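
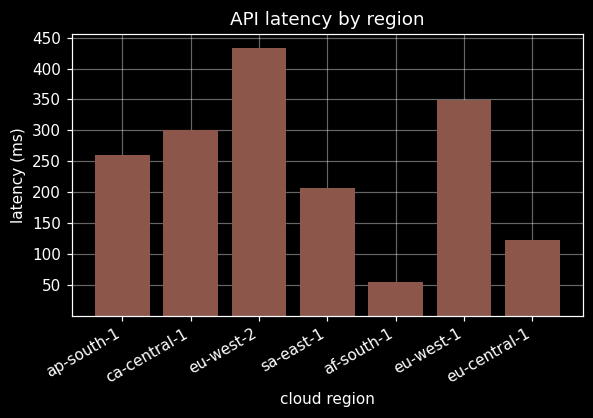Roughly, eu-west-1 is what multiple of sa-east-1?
eu-west-1 ≈ 350, sa-east-1 ≈ 200; 350/200 ≈ 1.75.

≈ 1.75×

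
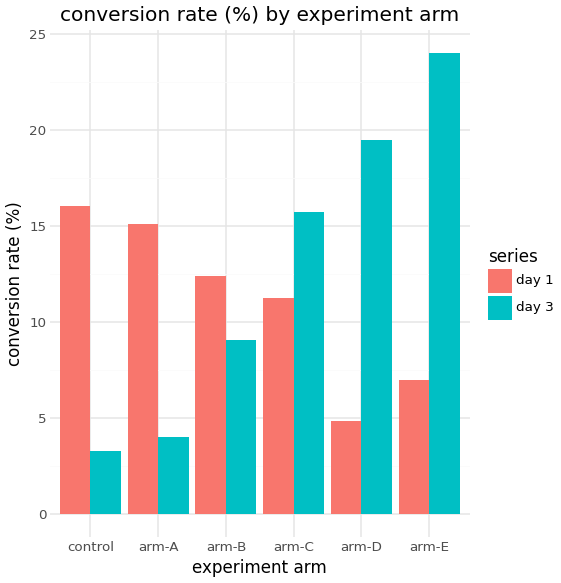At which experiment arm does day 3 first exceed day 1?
arm-B: day 3 ≈ 10 vs day 1 ≈ 12 (not yet); arm-C: day 3 ≈ 16 vs day 1 ≈ 12 (first crossover).

arm-C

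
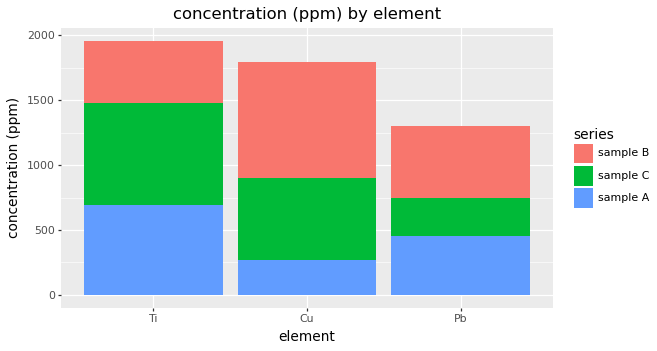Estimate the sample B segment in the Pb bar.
sample B top ≈ 1400, bottom ≈ 800; segment ≈ 600.

≈ 600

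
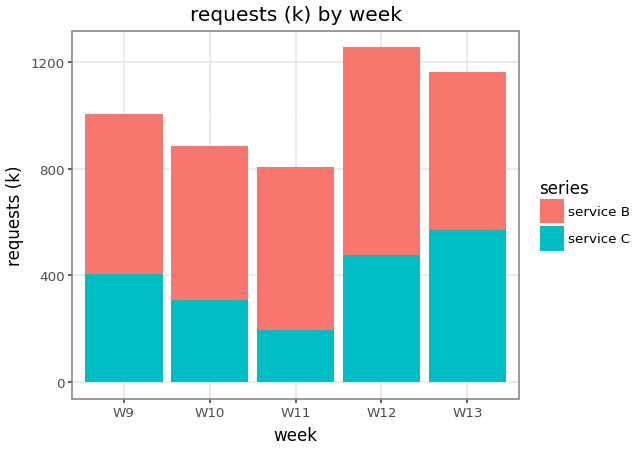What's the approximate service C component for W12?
≈ 400

service C top ≈ 400, bottom ≈ 0; segment ≈ 400.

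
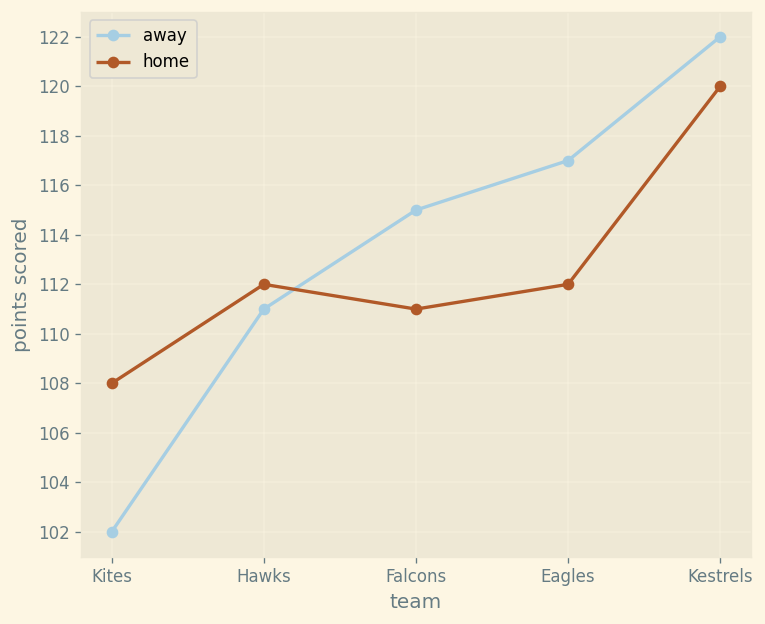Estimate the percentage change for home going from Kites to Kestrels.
≈ +11.1%

Kites ≈ 108, Kestrels ≈ 120; (120 − 108) / 108 ≈ +11.1%.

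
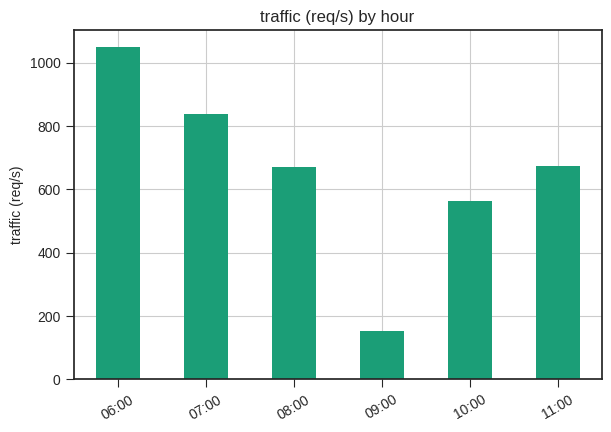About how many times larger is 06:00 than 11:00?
06:00 ≈ 1100, 11:00 ≈ 700; 1100/700 ≈ 1.57.

≈ 1.57×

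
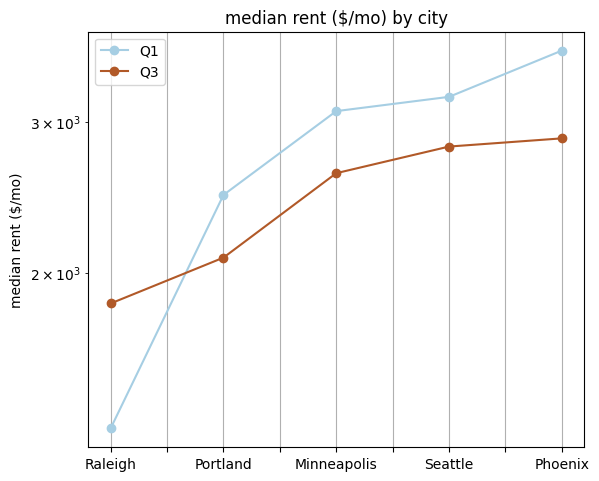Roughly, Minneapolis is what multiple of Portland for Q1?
Minneapolis ≈ 3000, Portland ≈ 2400; 3000/2400 ≈ 1.25.

≈ 1.25×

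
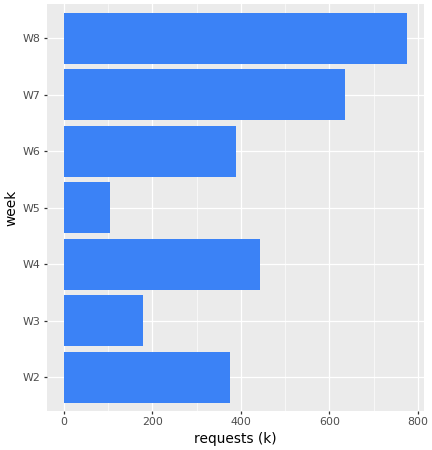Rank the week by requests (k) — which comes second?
Top 3: W8 ≈ 800, W7 ≈ 600, W4 ≈ 400.

W7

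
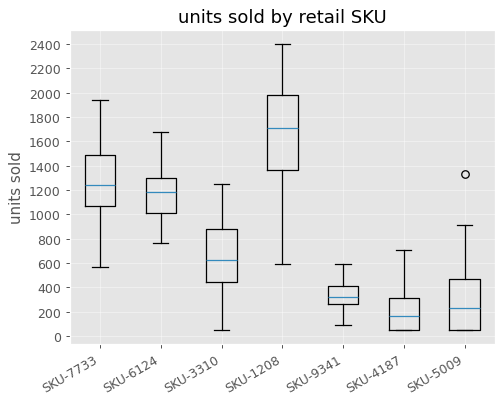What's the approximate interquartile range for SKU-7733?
≈ 400

Q3 ≈ 1400, Q1 ≈ 1000; IQR ≈ 400.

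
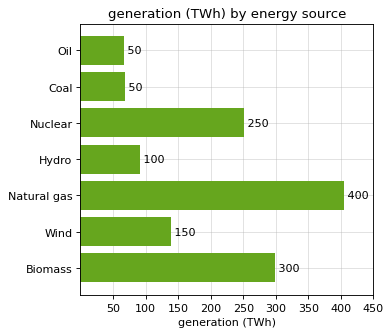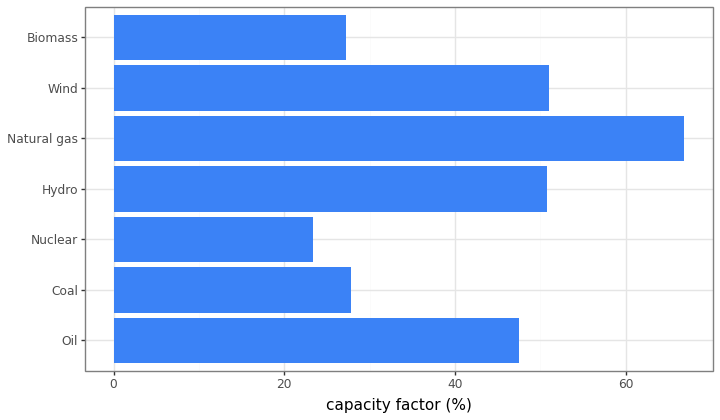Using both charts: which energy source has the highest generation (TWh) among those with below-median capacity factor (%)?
Chart 2 median capacity factor (%) ≈ 50; below-median energy sources: Coal, Nuclear, Biomass. Among those, Biomass has the highest generation (TWh) (≈ 300).

Biomass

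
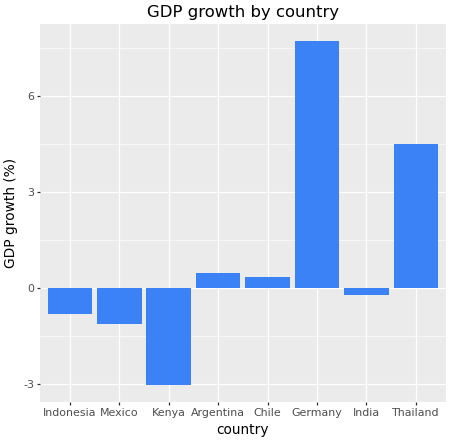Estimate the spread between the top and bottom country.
Max Germany ≈ 8, min Kenya ≈ -3; range ≈ 11.

≈ 11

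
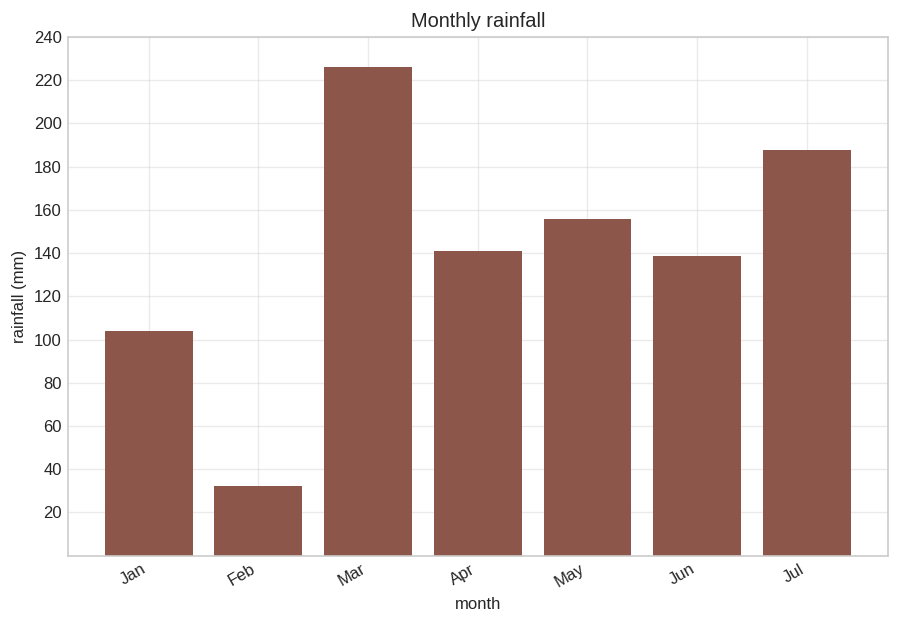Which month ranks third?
May

Top 4: Mar ≈ 220, Jul ≈ 180, May ≈ 160, Apr ≈ 140.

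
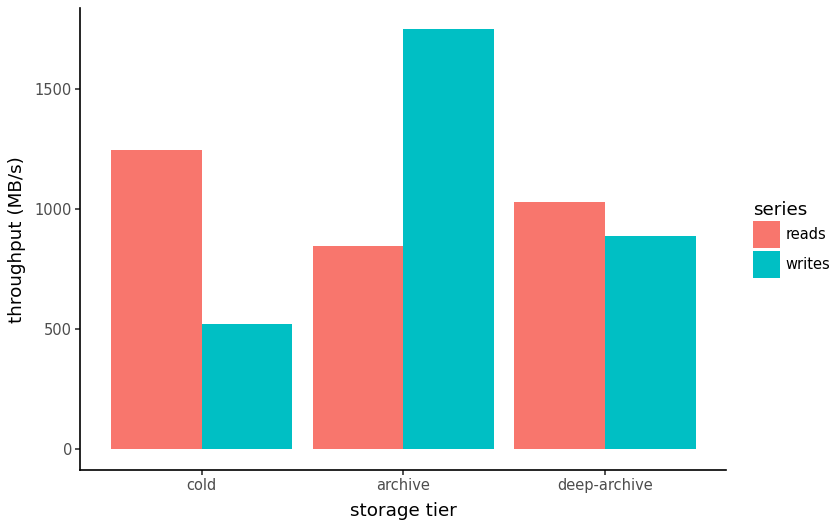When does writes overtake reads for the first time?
cold: writes ≈ 600 vs reads ≈ 1200 (not yet); archive: writes ≈ 1800 vs reads ≈ 800 (first crossover).

archive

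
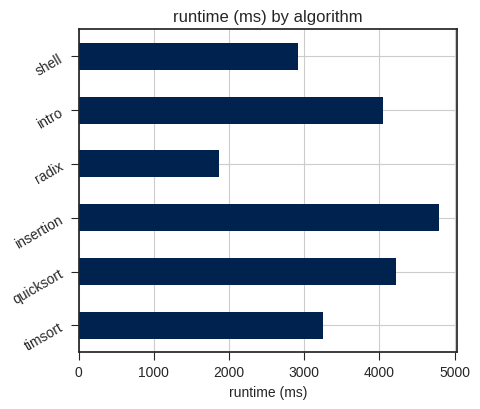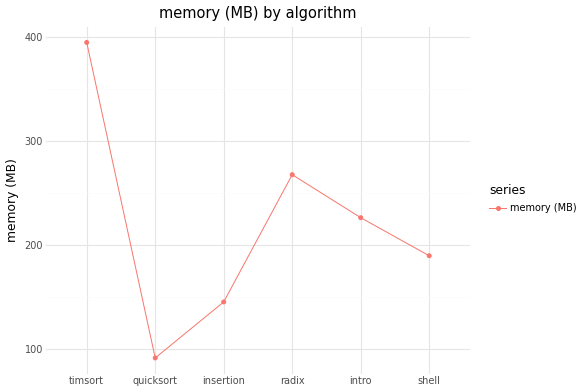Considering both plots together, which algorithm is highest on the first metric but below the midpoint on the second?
Chart 2 median memory (MB) ≈ 200; below-median algorithms: quicksort, insertion, shell. Among those, insertion has the highest runtime (ms) (≈ 5000).

insertion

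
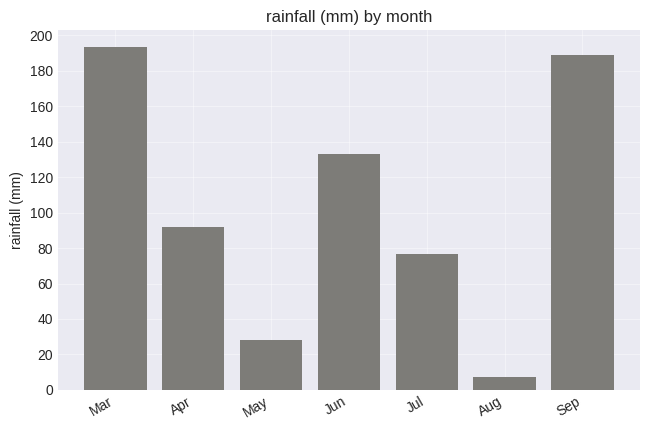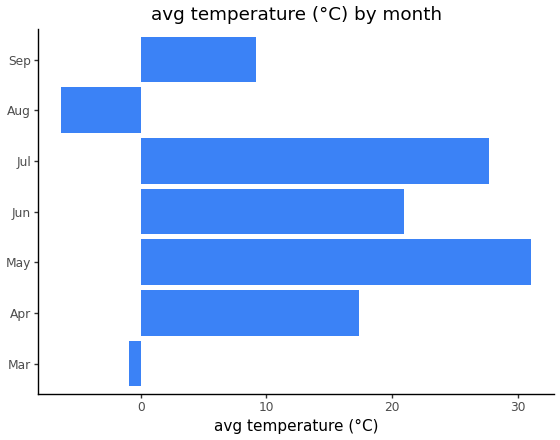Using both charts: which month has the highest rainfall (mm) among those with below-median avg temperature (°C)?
Chart 2 median avg temperature (°C) ≈ 15; below-median months: Mar, Aug, Sep. Among those, Mar has the highest rainfall (mm) (≈ 200).

Mar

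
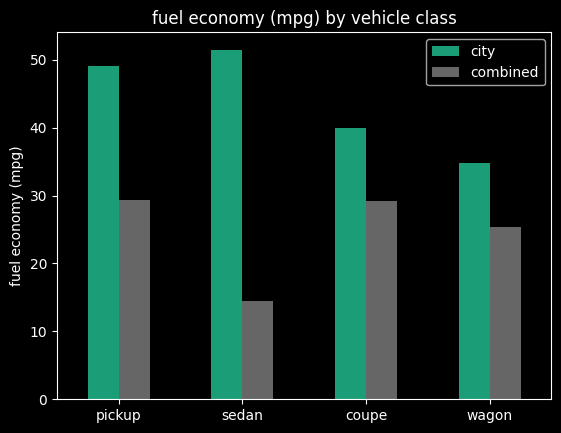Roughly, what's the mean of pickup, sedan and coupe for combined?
≈ 25

(30 + 15 + 30) / 3 ≈ 25.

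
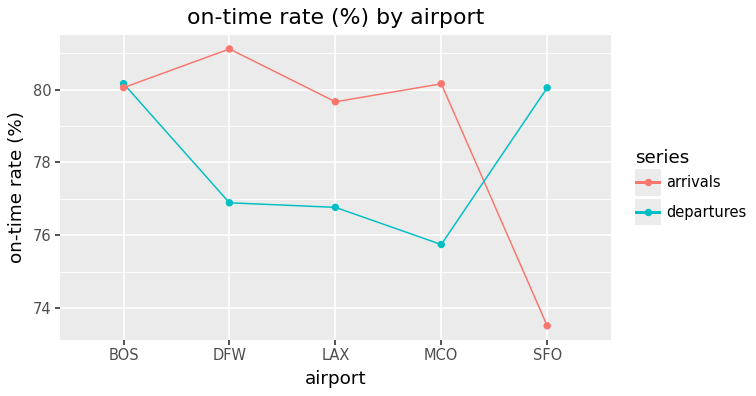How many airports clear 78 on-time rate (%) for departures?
Above 78: BOS, SFO.

2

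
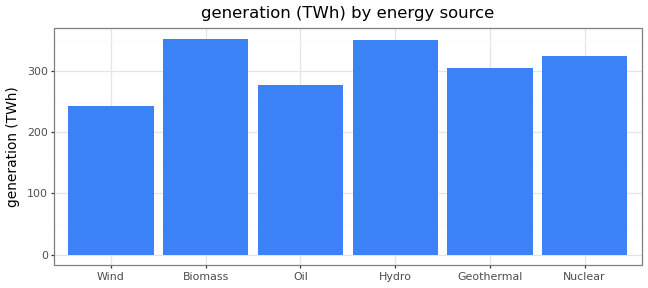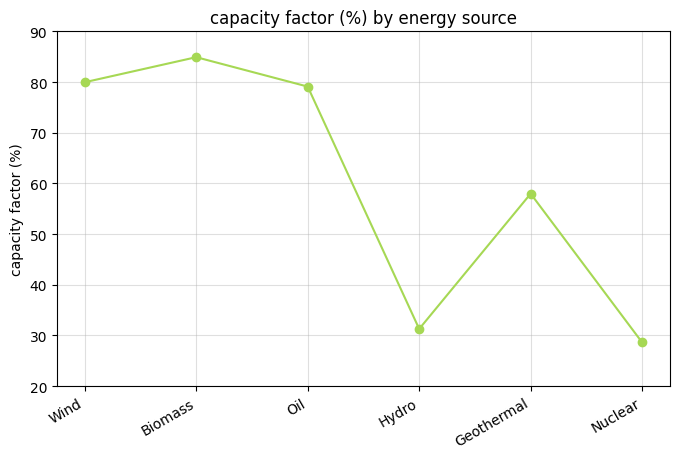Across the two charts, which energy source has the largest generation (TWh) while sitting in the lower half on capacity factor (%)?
Hydro

Chart 2 median capacity factor (%) ≈ 70; below-median energy sources: Hydro, Geothermal, Nuclear. Among those, Hydro has the highest generation (TWh) (≈ 350).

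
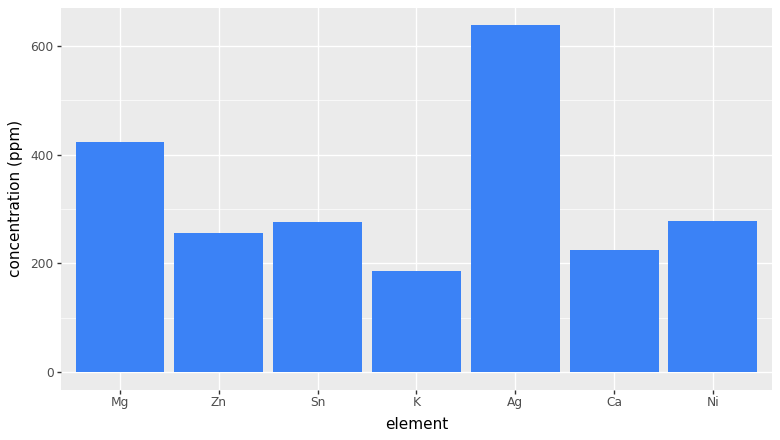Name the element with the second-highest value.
Top 3: Ag ≈ 600, Mg ≈ 400, Ni ≈ 300.

Mg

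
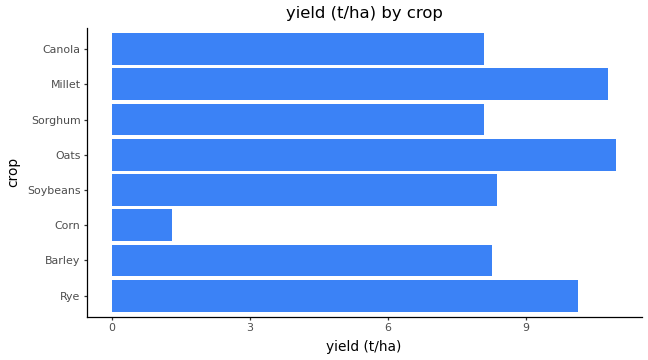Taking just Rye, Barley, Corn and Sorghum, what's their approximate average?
≈ 7

(10 + 8 + 1 + 8) / 4 ≈ 7.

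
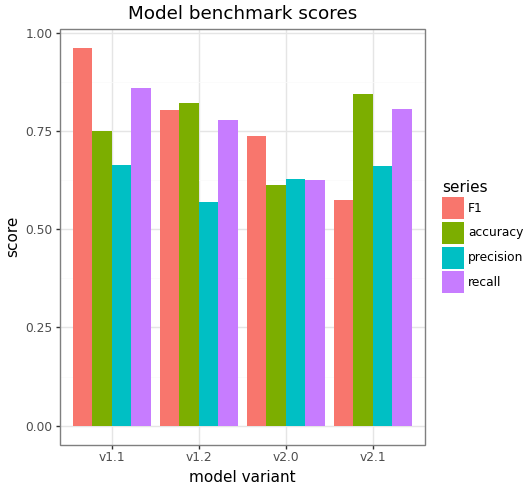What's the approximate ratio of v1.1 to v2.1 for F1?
≈ 1.67×

v1.1 ≈ 1.0, v2.1 ≈ 0.6; 1.0/0.6 ≈ 1.67.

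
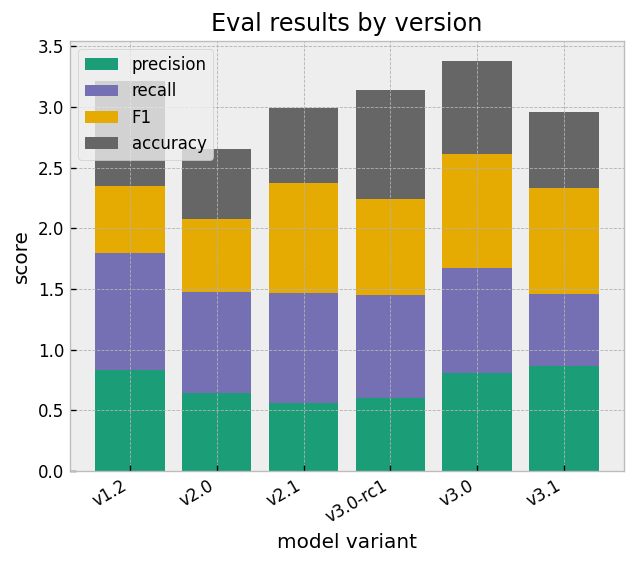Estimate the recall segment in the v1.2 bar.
≈ 1.0

recall top ≈ 2.0, bottom ≈ 1.0; segment ≈ 1.0.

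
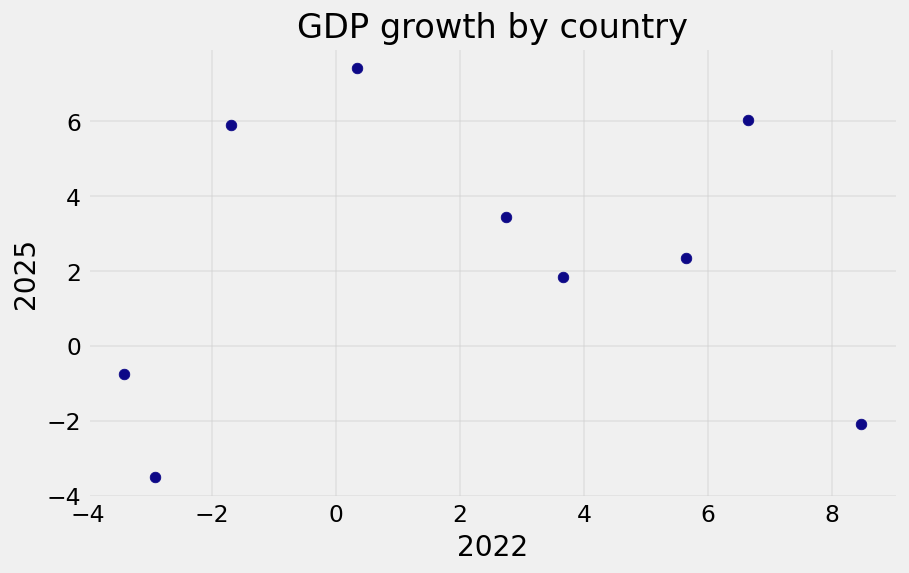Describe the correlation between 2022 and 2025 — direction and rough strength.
Points are roughly uncorrelated; weak (|r| ≈ 0.1).

no clear correlation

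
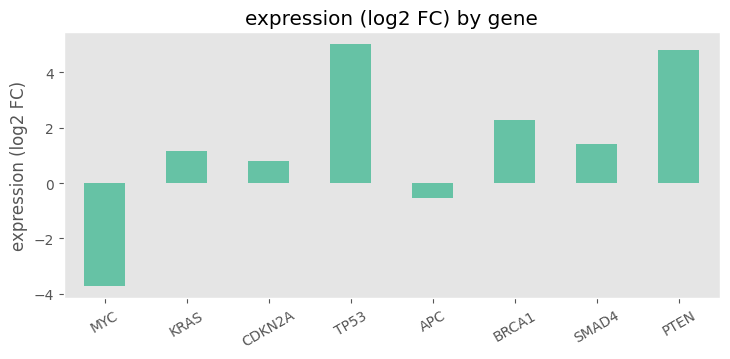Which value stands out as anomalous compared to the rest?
MYC

MYC ≈ -4; the rest sit between ≈ -1 and ≈ 5.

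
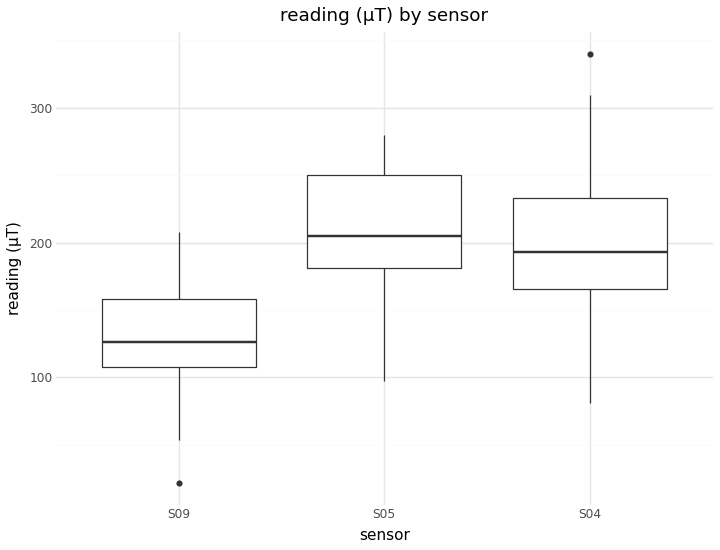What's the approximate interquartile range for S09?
≈ 50

Q3 ≈ 160, Q1 ≈ 110; IQR ≈ 50.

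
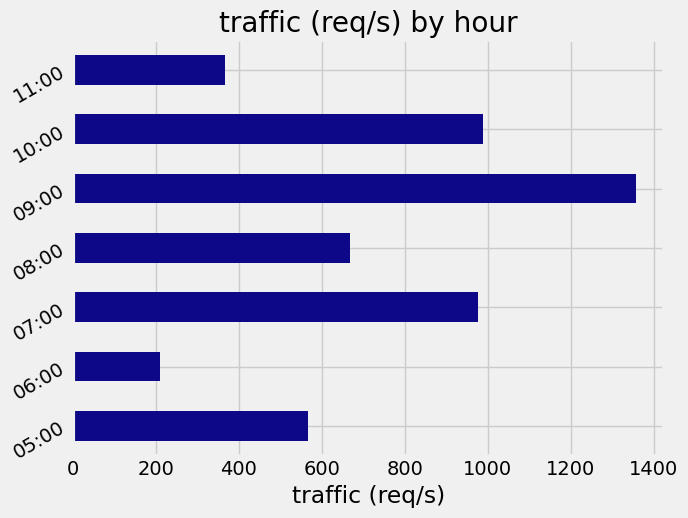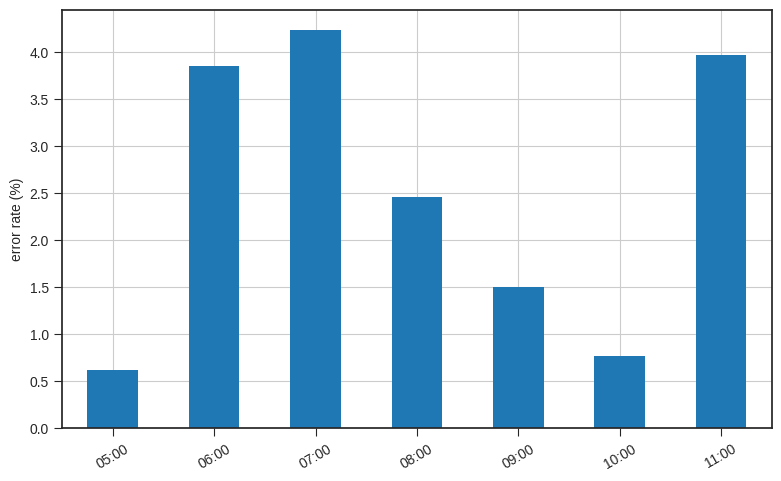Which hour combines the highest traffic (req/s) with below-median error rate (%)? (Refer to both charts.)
Chart 2 median error rate (%) ≈ 2.5; below-median hours: 05:00, 09:00, 10:00. Among those, 09:00 has the highest traffic (req/s) (≈ 1400).

09:00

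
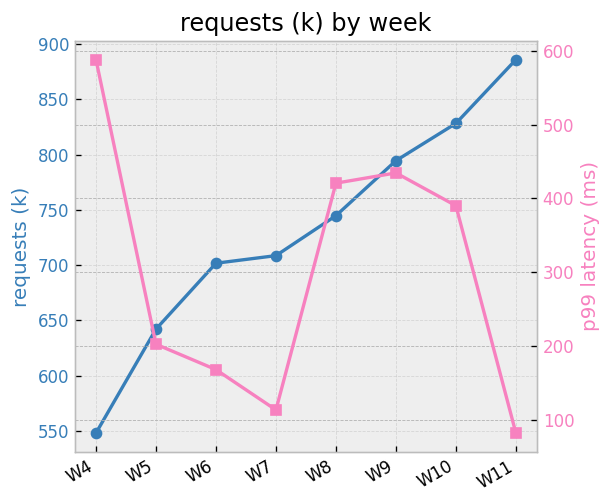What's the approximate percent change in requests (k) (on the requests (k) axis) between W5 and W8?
W5 ≈ 650, W8 ≈ 750; (750 − 650) / 650 ≈ +15.4%.

≈ +15.4%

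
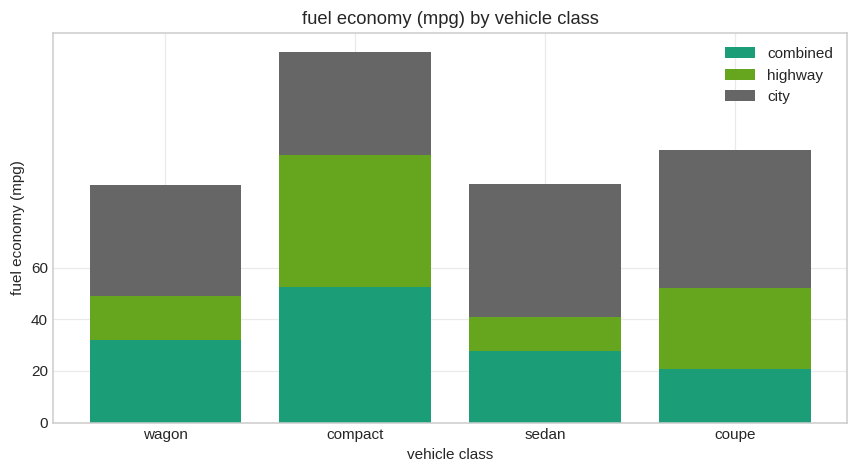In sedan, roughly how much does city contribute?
≈ 60

city top ≈ 100, bottom ≈ 40; segment ≈ 60.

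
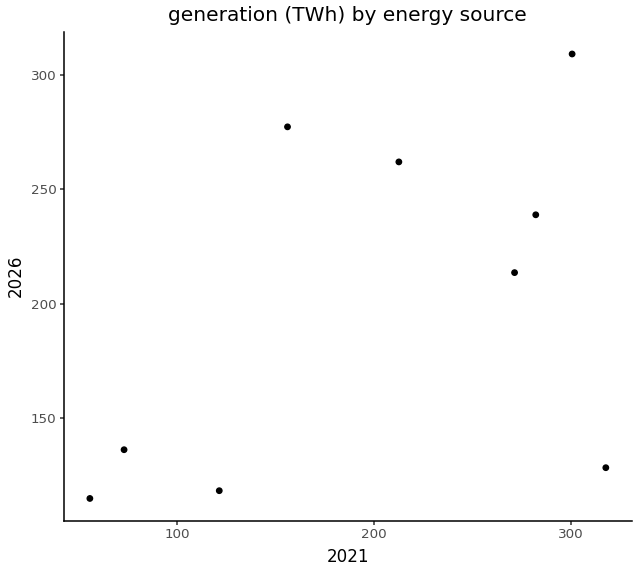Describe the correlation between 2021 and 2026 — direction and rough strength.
Points are positively correlated; moderate (|r| ≈ 0.5).

positive, moderate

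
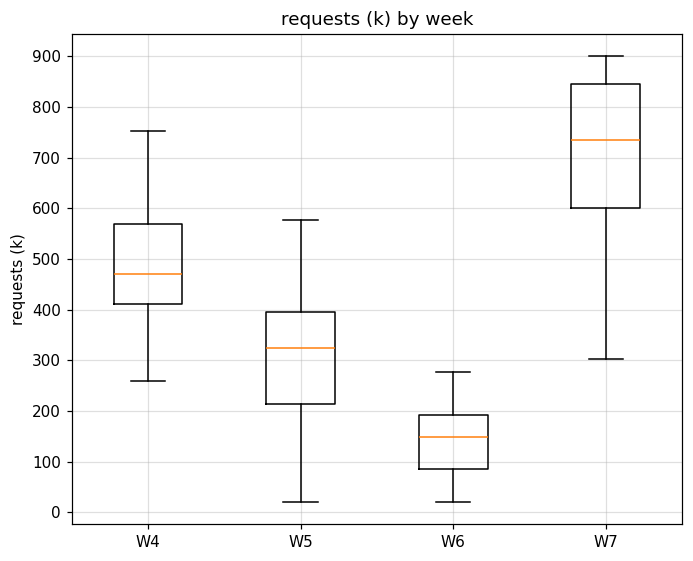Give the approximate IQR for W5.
Q3 ≈ 400, Q1 ≈ 200; IQR ≈ 200.

≈ 200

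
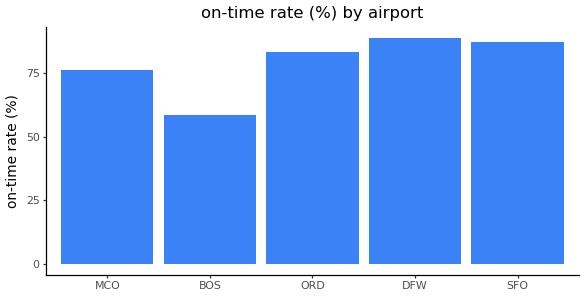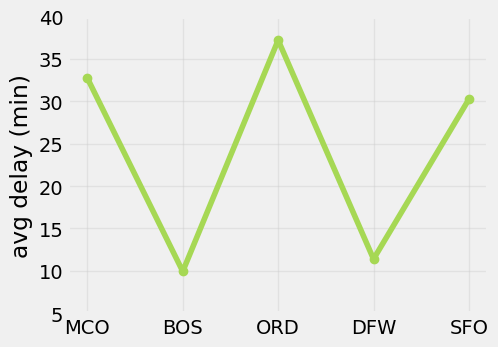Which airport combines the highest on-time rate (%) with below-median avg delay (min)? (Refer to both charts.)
DFW

Chart 2 median avg delay (min) ≈ 30; below-median airports: BOS, DFW. Among those, DFW has the highest on-time rate (%) (≈ 90).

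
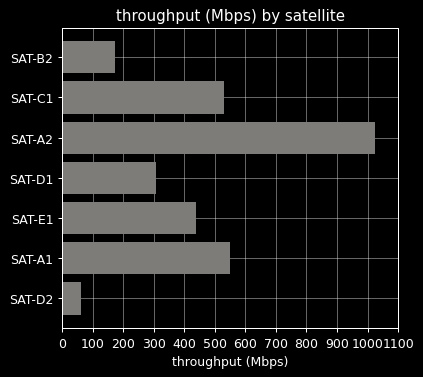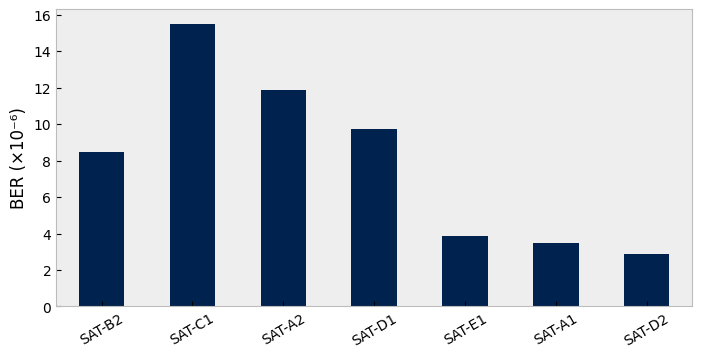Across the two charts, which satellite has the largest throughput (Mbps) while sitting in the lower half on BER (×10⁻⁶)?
SAT-A1

Chart 2 median BER (×10⁻⁶) ≈ 8; below-median satellites: SAT-E1, SAT-A1, SAT-D2. Among those, SAT-A1 has the highest throughput (Mbps) (≈ 600).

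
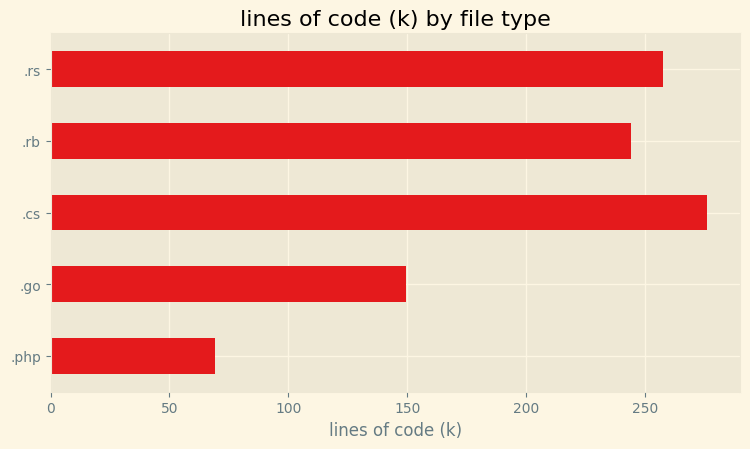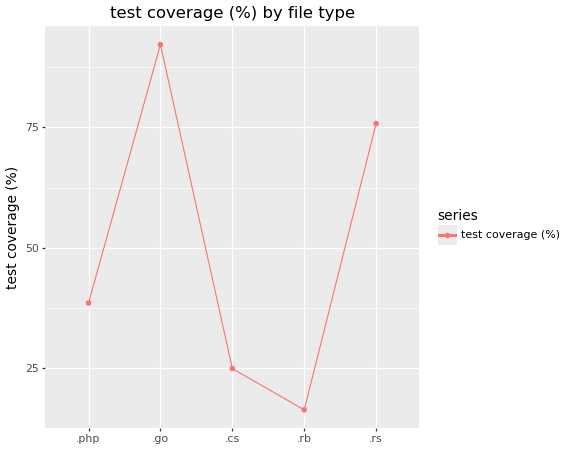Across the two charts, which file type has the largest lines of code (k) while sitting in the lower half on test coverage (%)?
.cs

Chart 2 median test coverage (%) ≈ 40; below-median file types: .cs, .rb. Among those, .cs has the highest lines of code (k) (≈ 300).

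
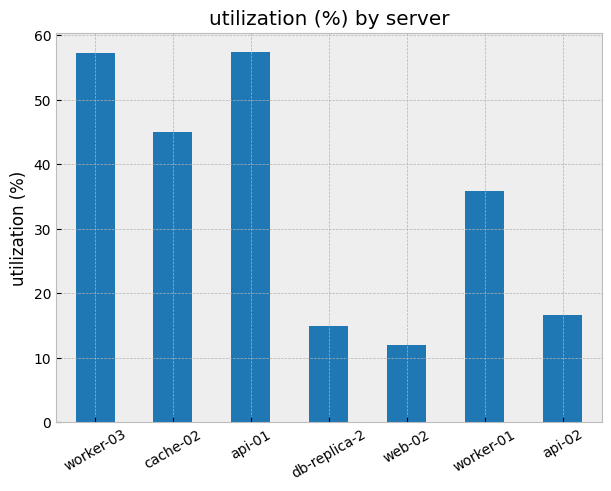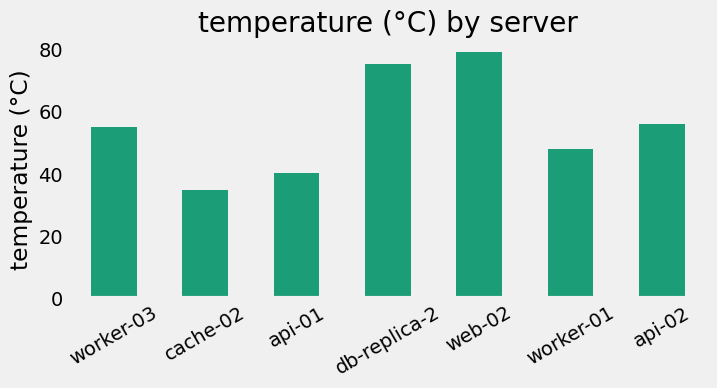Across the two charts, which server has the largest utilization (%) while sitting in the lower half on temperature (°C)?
Chart 2 median temperature (°C) ≈ 60; below-median servers: cache-02, api-01, worker-01. Among those, api-01 has the highest utilization (%) (≈ 60).

api-01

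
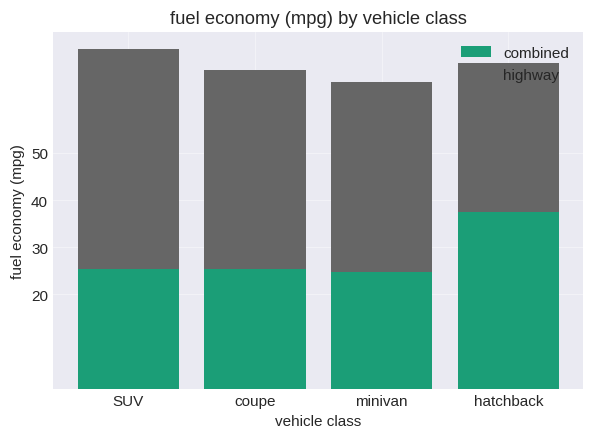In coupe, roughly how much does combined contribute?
combined top ≈ 30, bottom ≈ 0; segment ≈ 30.

≈ 30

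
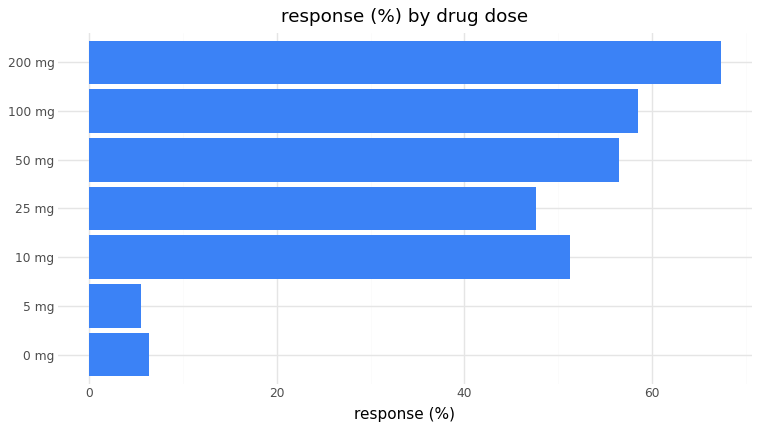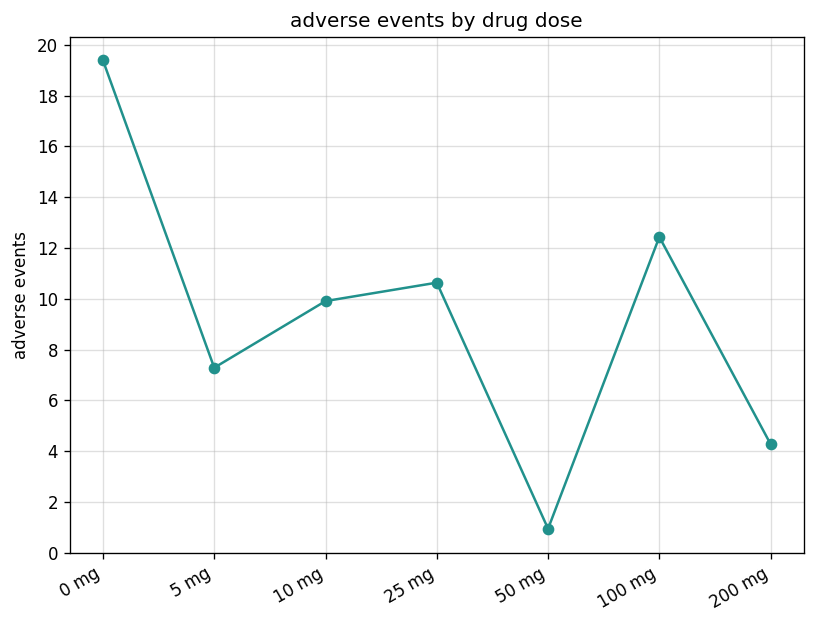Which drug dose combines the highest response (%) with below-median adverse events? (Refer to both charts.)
200 mg

Chart 2 median adverse events ≈ 10; below-median drug doses: 5 mg, 50 mg, 200 mg. Among those, 200 mg has the highest response (%) (≈ 70).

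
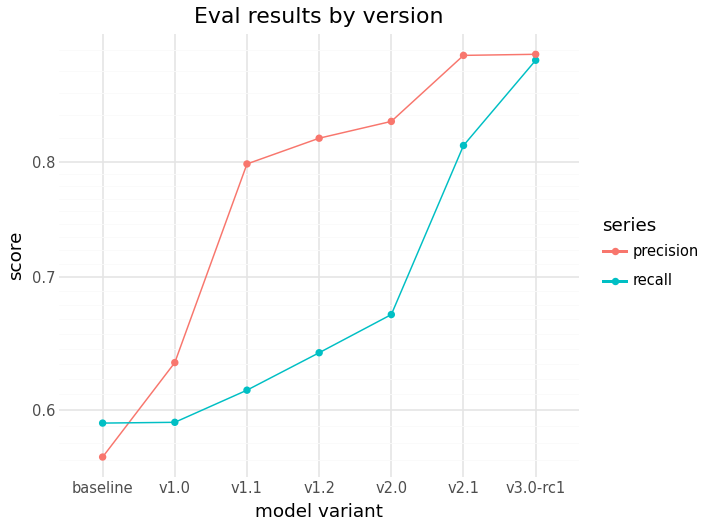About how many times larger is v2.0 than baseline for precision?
v2.0 ≈ 0.85, baseline ≈ 0.55; 0.85/0.55 ≈ 1.55.

≈ 1.55×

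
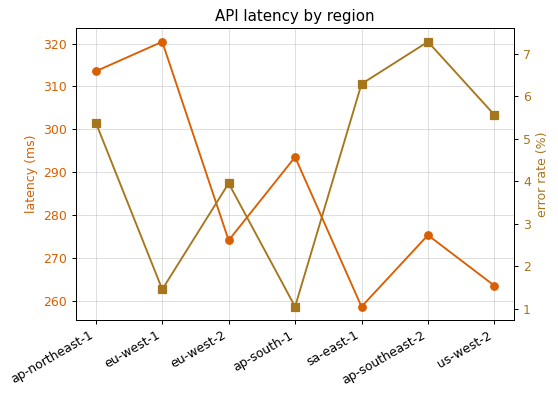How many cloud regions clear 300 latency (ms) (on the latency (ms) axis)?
2

Above 300: ap-northeast-1, eu-west-1.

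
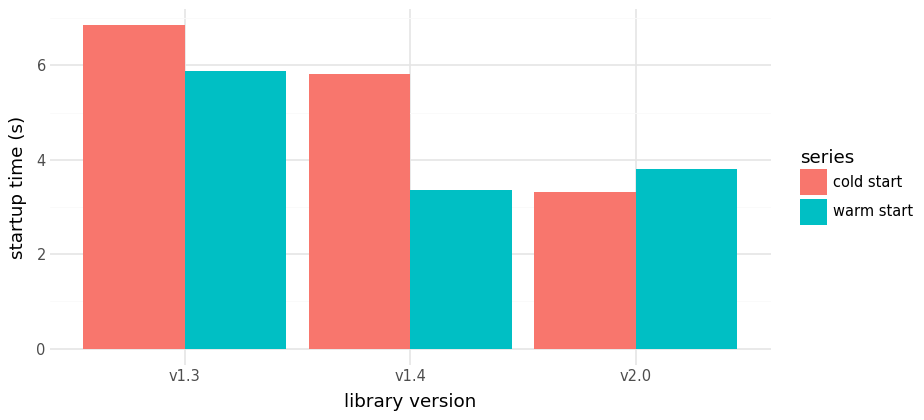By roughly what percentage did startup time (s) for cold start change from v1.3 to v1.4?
≈ -14.3%

v1.3 ≈ 7, v1.4 ≈ 6; (6 − 7) / 7 ≈ -14.3%.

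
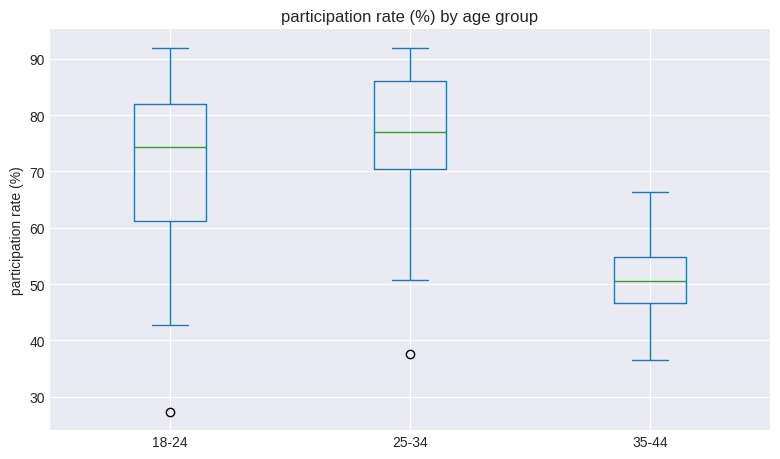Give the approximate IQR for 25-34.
Q3 ≈ 85, Q1 ≈ 70; IQR ≈ 15.

≈ 15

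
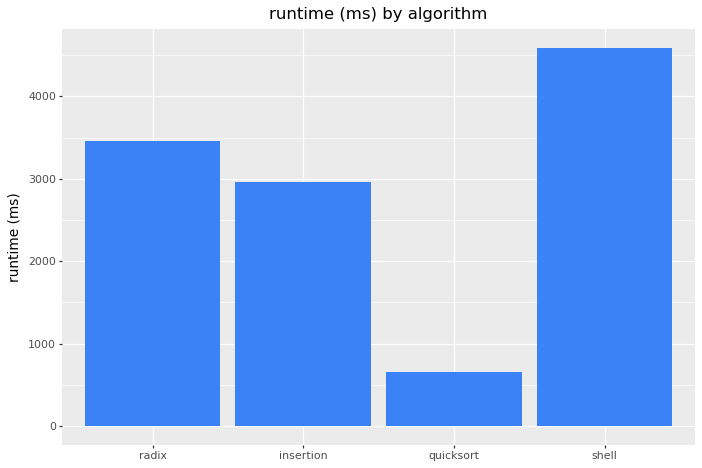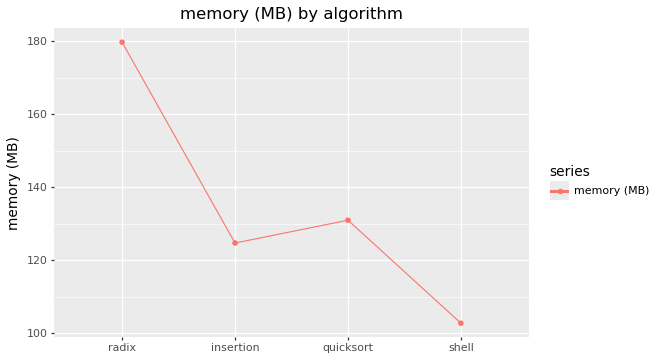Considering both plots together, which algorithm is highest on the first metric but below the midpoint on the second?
Chart 2 median memory (MB) ≈ 120; below-median algorithms: insertion, shell. Among those, shell has the highest runtime (ms) (≈ 4500).

shell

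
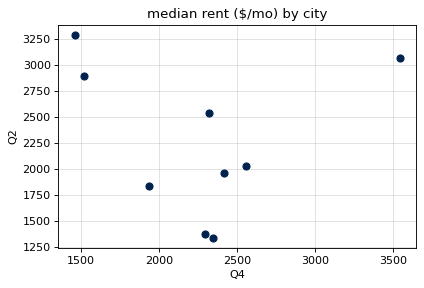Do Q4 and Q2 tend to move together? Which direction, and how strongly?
Points are roughly uncorrelated; weak (|r| ≈ 0.1).

no clear correlation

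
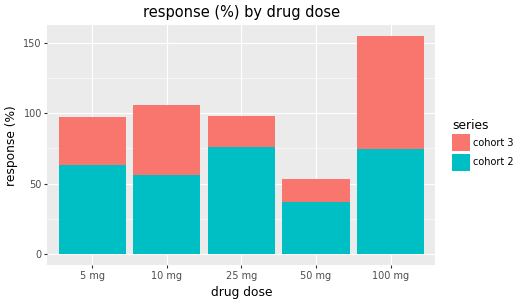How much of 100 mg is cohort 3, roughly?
cohort 3 top ≈ 160, bottom ≈ 80; segment ≈ 80.

≈ 80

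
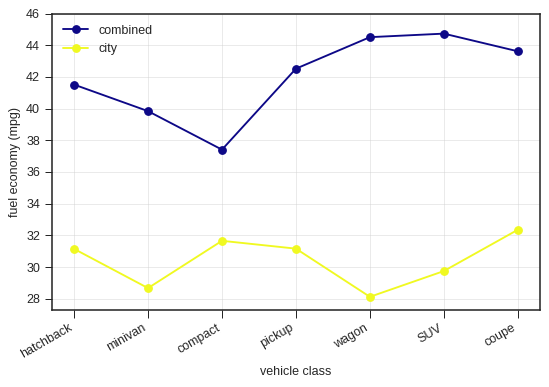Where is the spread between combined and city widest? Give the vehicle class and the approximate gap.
wagon: combined ≈ 44, city ≈ 28 → gap ≈ 16. Next-largest (SUV) is only ≈ 14.

wagon, ≈ 16 mpg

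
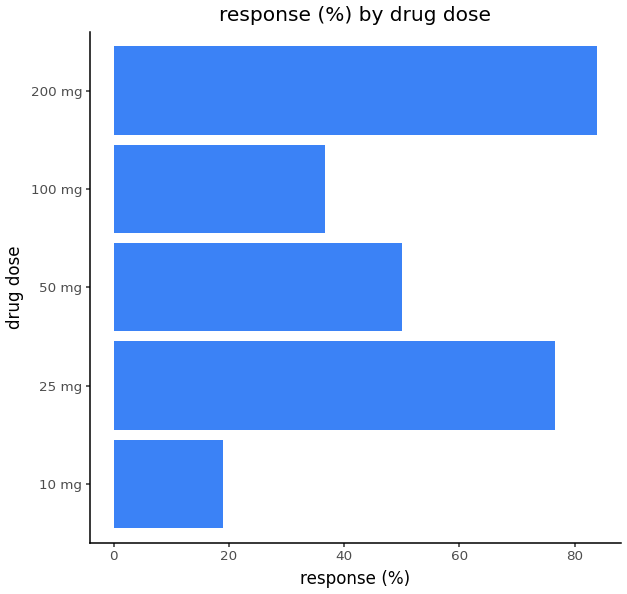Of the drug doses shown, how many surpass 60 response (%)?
Above 60: 25 mg, 200 mg.

2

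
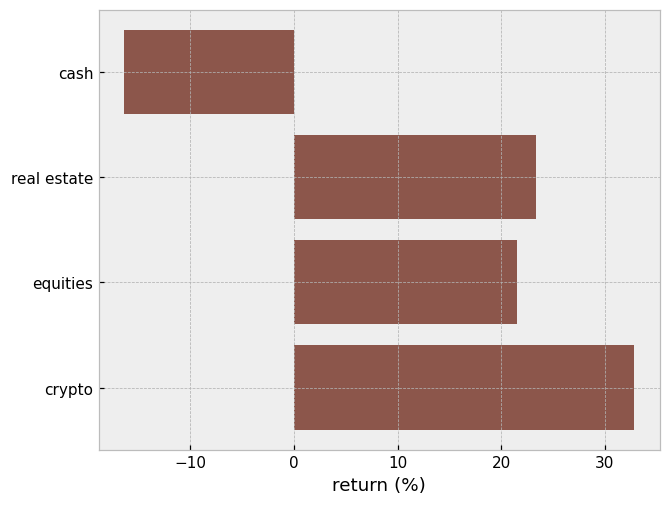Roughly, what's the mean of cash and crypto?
≈ 10

(-15 + 35) / 2 ≈ 10.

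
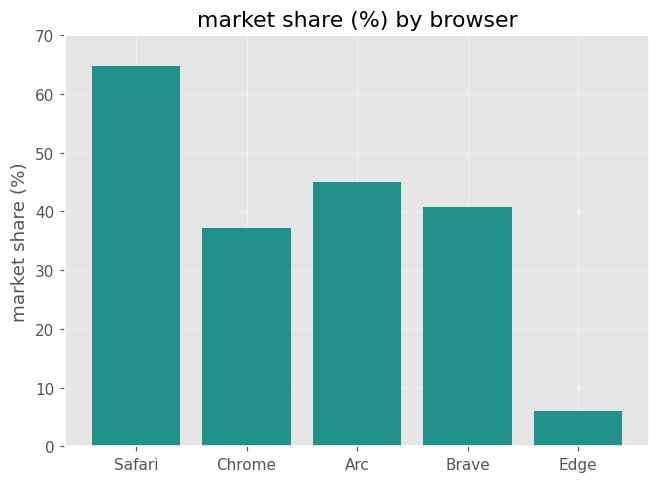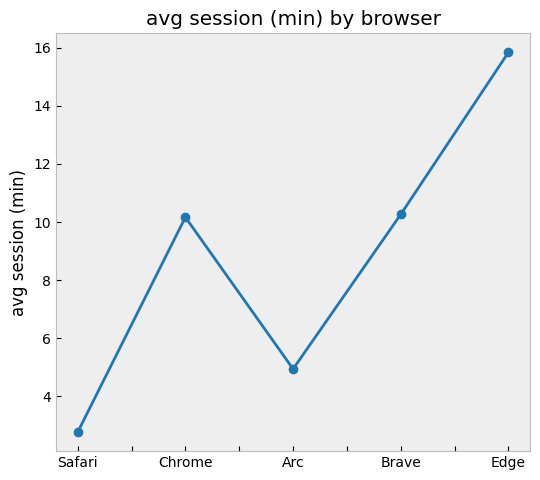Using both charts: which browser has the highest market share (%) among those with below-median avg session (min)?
Chart 2 median avg session (min) ≈ 10; below-median browsers: Safari, Arc. Among those, Safari has the highest market share (%) (≈ 60).

Safari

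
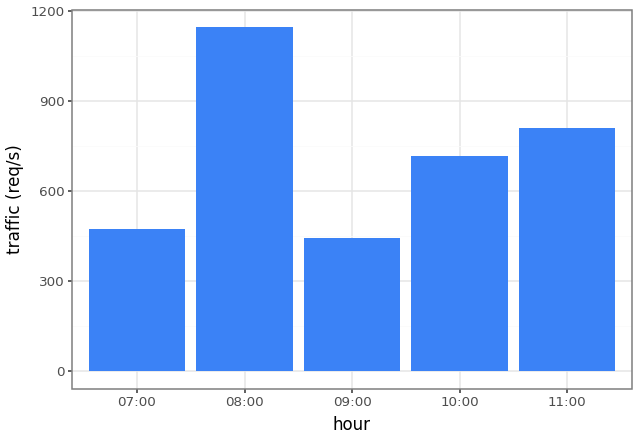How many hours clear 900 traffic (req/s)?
1

Above 900: 08:00.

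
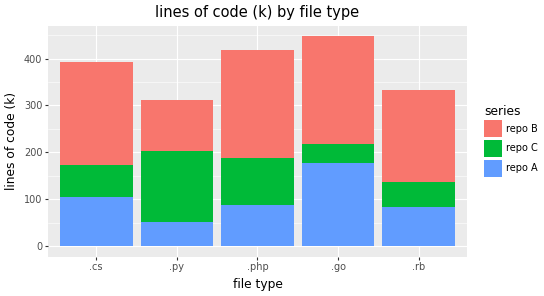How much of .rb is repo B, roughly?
≈ 200

repo B top ≈ 350, bottom ≈ 150; segment ≈ 200.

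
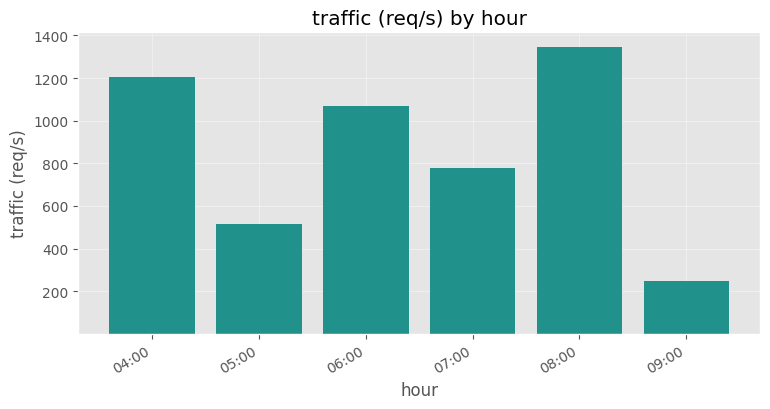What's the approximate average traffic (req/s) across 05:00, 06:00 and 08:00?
(600 + 1000 + 1400) / 3 ≈ 1000.

≈ 1000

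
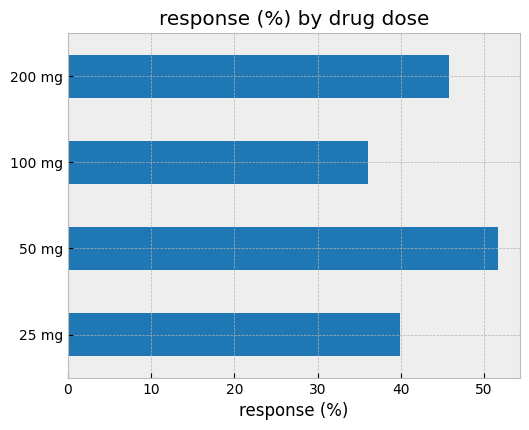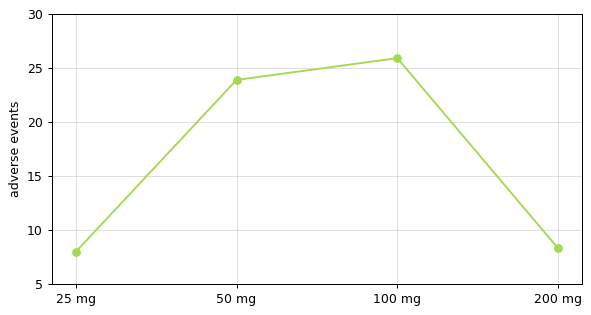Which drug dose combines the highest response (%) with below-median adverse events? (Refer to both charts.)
200 mg

Chart 2 median adverse events ≈ 15; below-median drug doses: 25 mg, 200 mg. Among those, 200 mg has the highest response (%) (≈ 45).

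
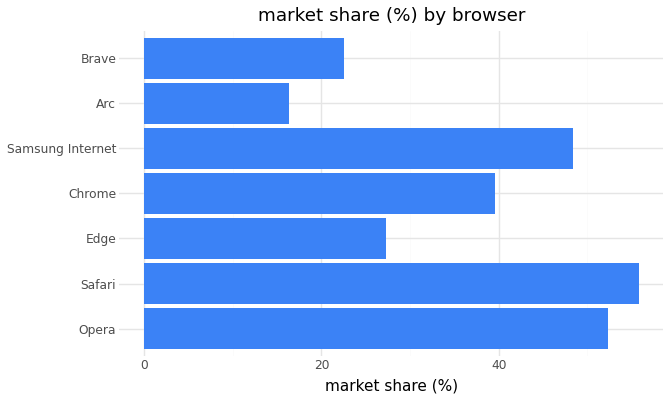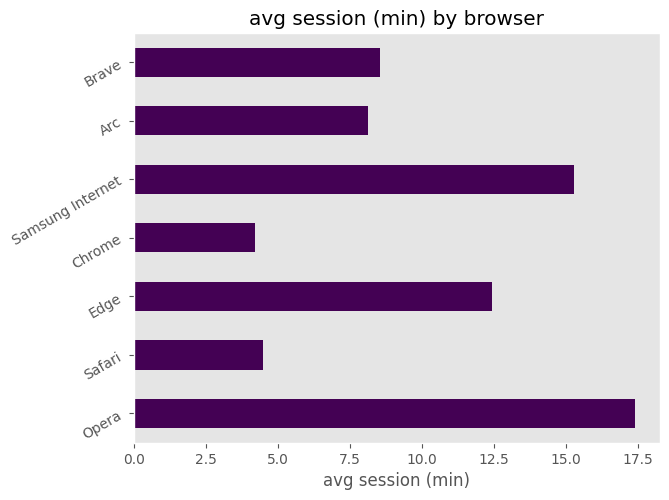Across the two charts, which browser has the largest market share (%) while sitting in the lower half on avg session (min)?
Chart 2 median avg session (min) ≈ 8; below-median browsers: Safari, Chrome, Arc. Among those, Safari has the highest market share (%) (≈ 60).

Safari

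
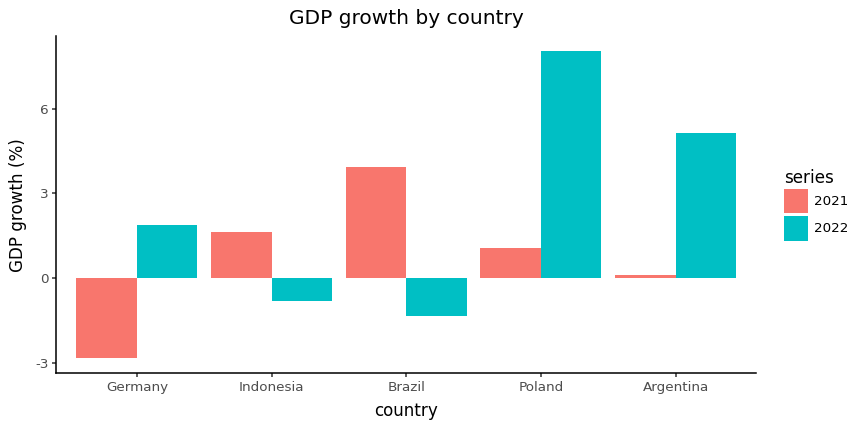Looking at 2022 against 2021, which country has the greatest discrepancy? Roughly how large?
Poland, ≈ 7 %

Poland: 2022 ≈ 8, 2021 ≈ 1 → gap ≈ 7. Next-largest (Brazil) is only ≈ 5.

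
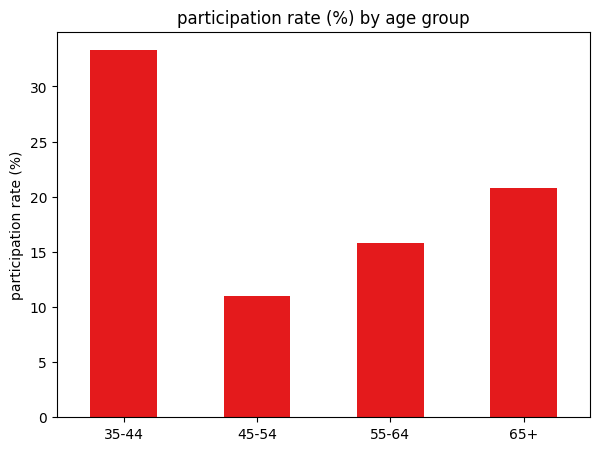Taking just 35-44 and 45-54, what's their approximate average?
≈ 22

(35 + 10) / 2 ≈ 22.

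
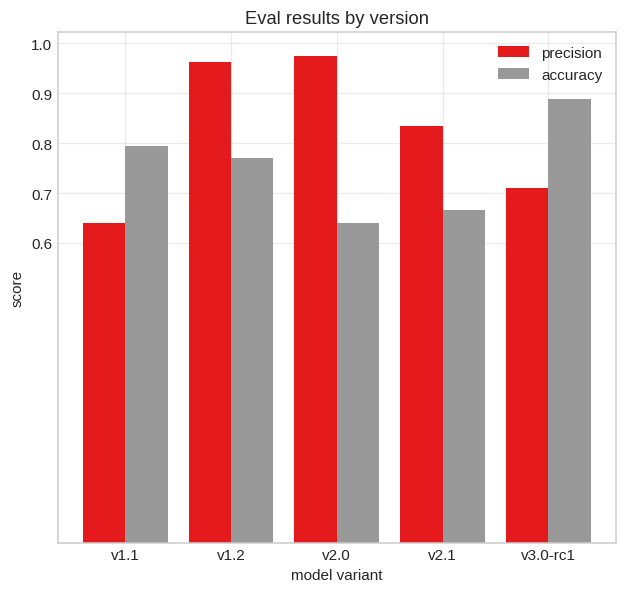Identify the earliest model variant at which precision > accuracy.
v1.2

v1.1: precision ≈ 0.6 vs accuracy ≈ 0.8 (not yet); v1.2: precision ≈ 1.0 vs accuracy ≈ 0.8 (first crossover).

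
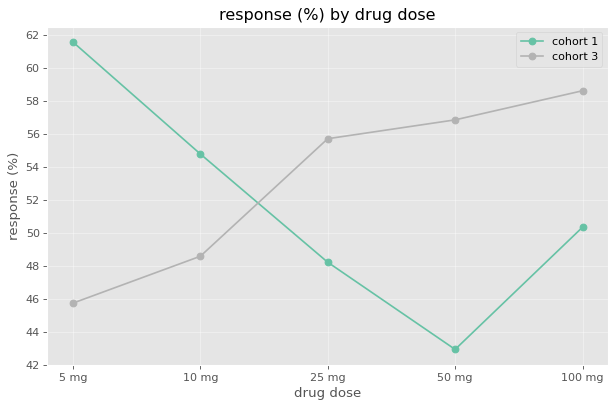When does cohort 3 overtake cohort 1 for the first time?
25 mg

10 mg: cohort 3 ≈ 48 vs cohort 1 ≈ 54 (not yet); 25 mg: cohort 3 ≈ 56 vs cohort 1 ≈ 48 (first crossover).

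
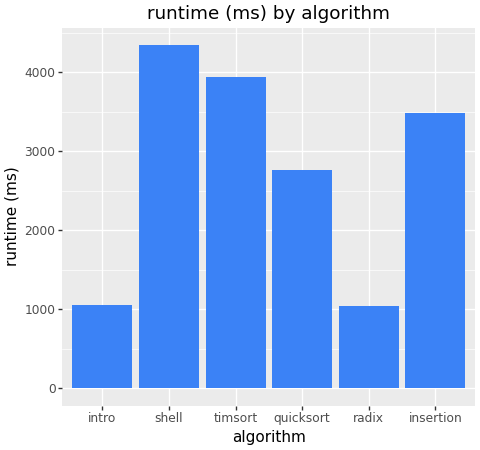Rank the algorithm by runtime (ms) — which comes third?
insertion

Top 4: shell ≈ 4500, timsort ≈ 4000, insertion ≈ 3500, quicksort ≈ 3000.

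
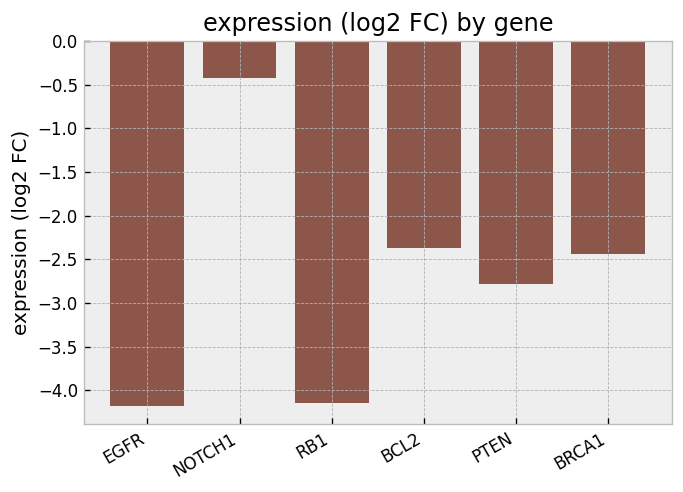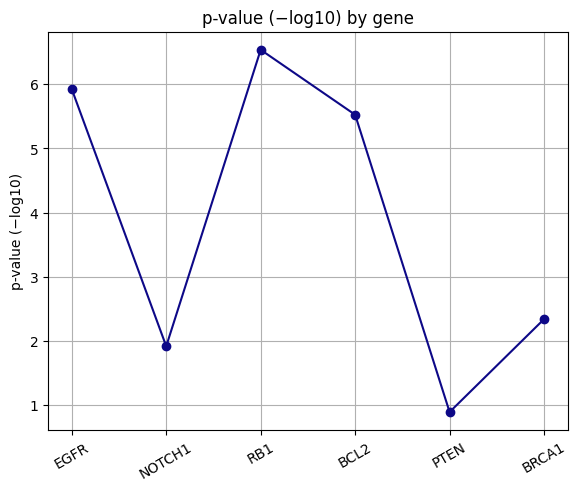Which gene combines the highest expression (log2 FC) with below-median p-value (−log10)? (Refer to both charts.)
Chart 2 median p-value (−log10) ≈ 4; below-median genes: NOTCH1, PTEN, BRCA1. Among those, NOTCH1 has the highest expression (log2 FC) (≈ 0).

NOTCH1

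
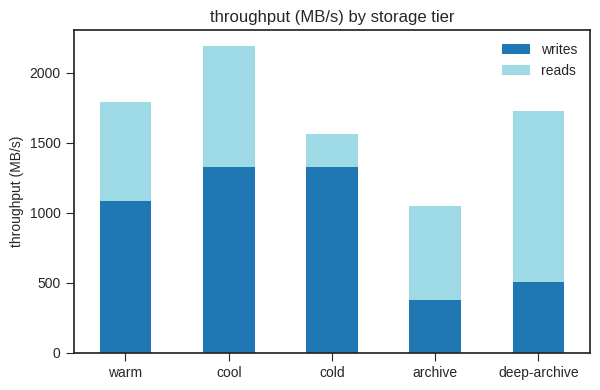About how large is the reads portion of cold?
reads top ≈ 1600, bottom ≈ 1400; segment ≈ 200.

≈ 200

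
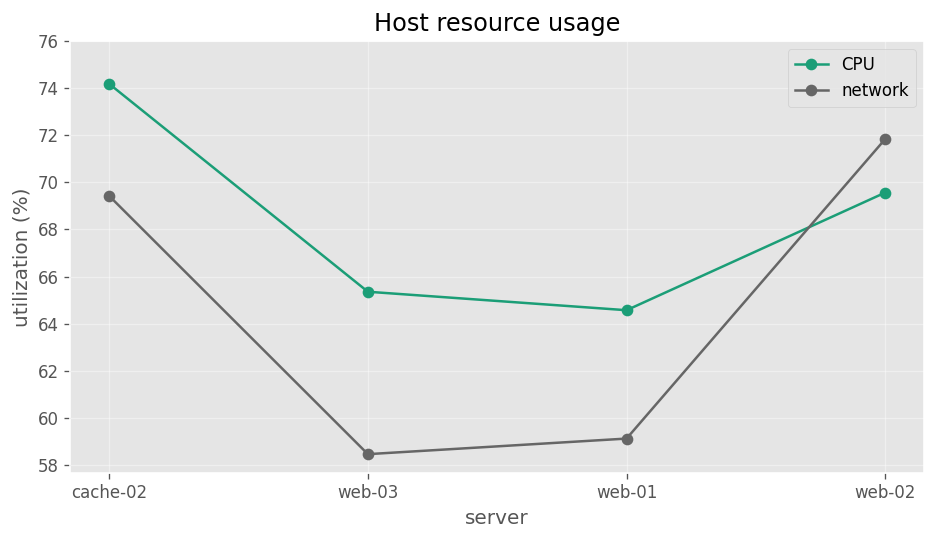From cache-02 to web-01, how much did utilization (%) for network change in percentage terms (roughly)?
≈ -14.3%

cache-02 ≈ 70, web-01 ≈ 60; (60 − 70) / 70 ≈ -14.3%.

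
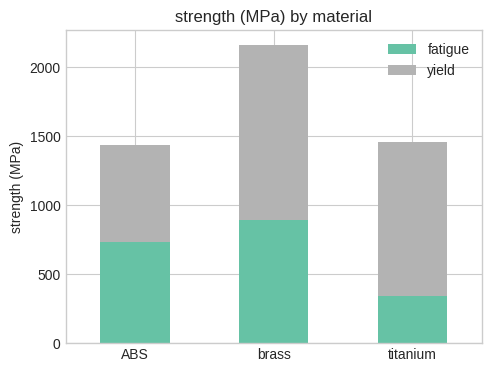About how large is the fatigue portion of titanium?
fatigue top ≈ 400, bottom ≈ 0; segment ≈ 400.

≈ 400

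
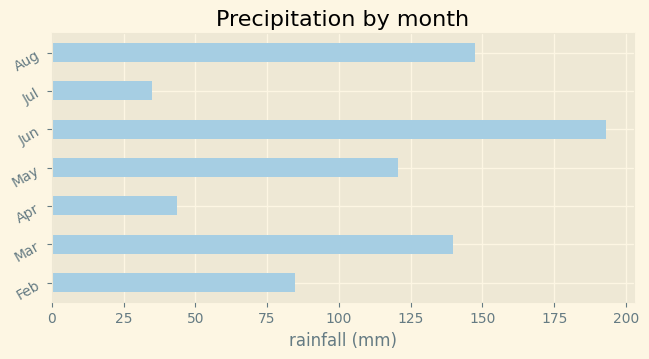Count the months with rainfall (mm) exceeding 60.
Above 60: Feb, Mar, May, Jun, Aug.

5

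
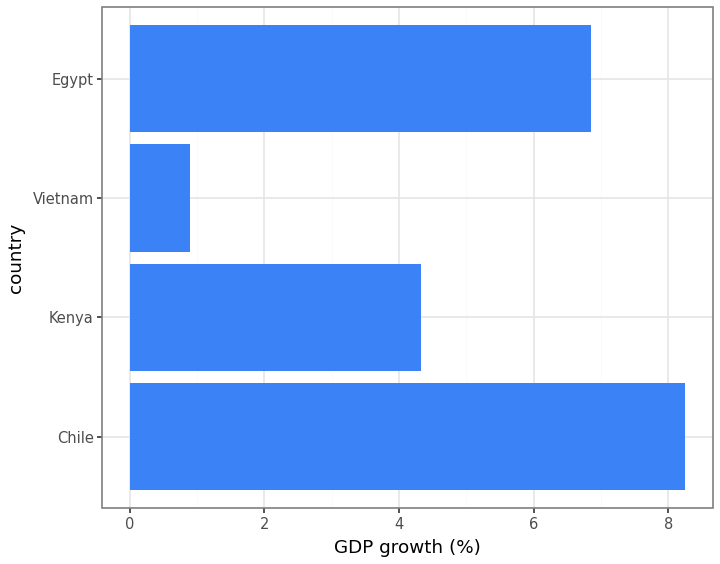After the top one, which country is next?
Top 3: Chile ≈ 8, Egypt ≈ 7, Kenya ≈ 4.

Egypt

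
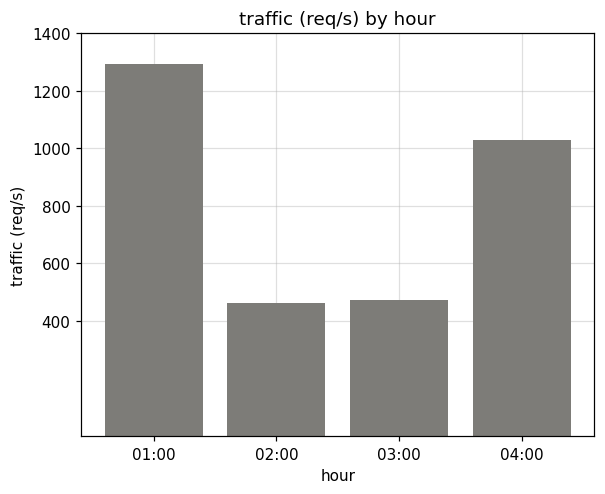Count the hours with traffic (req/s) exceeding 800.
Above 800: 01:00, 04:00.

2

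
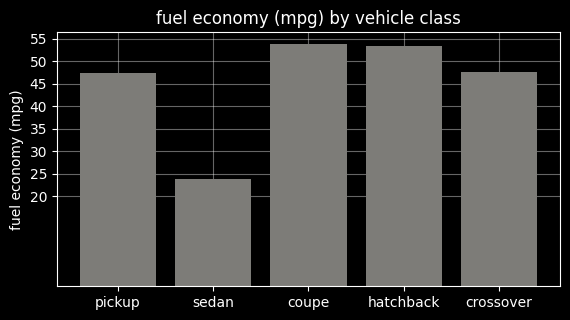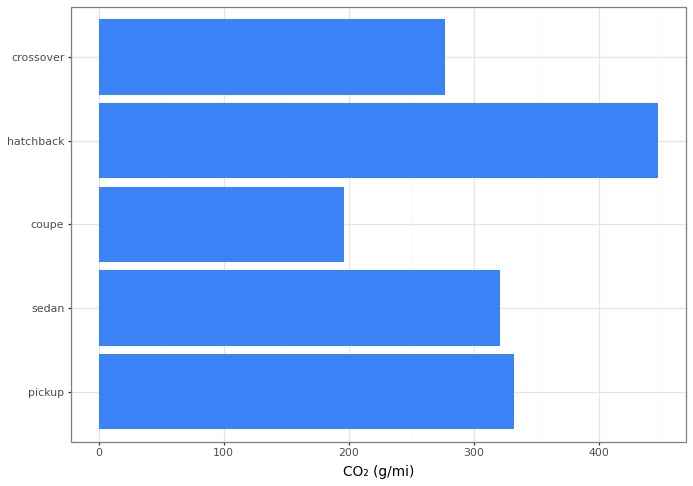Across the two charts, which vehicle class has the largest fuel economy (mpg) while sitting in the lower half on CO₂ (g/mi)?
coupe

Chart 2 median CO₂ (g/mi) ≈ 300; below-median vehicle classes: coupe, crossover. Among those, coupe has the highest fuel economy (mpg) (≈ 55).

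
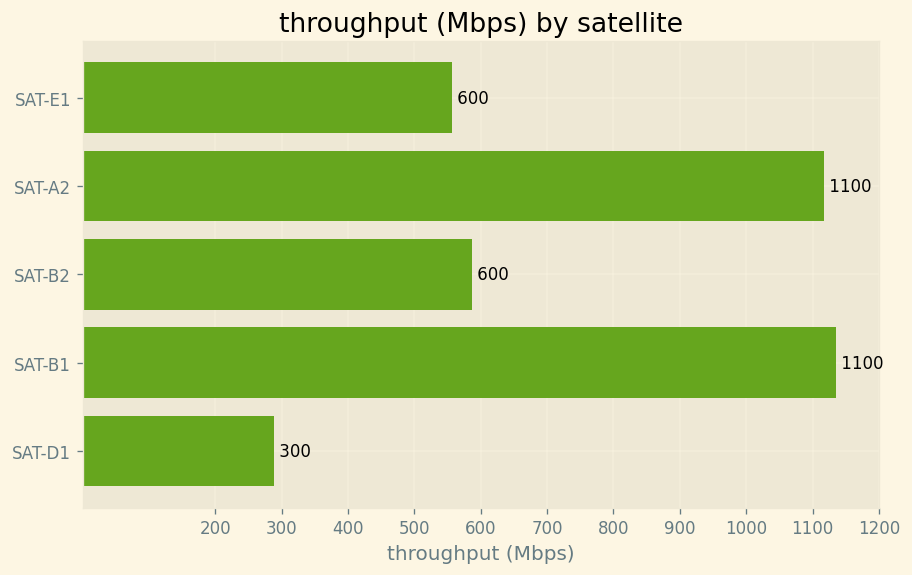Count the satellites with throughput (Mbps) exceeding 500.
4

Above 500: SAT-E1, SAT-A2, SAT-B2, SAT-B1.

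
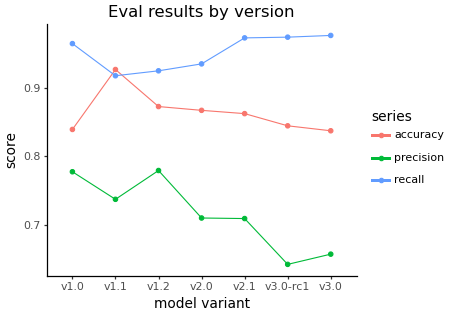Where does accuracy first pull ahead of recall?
v1.1

v1.0: accuracy ≈ 0.85 vs recall ≈ 0.95 (not yet); v1.1: accuracy ≈ 0.95 vs recall ≈ 0.90 (first crossover).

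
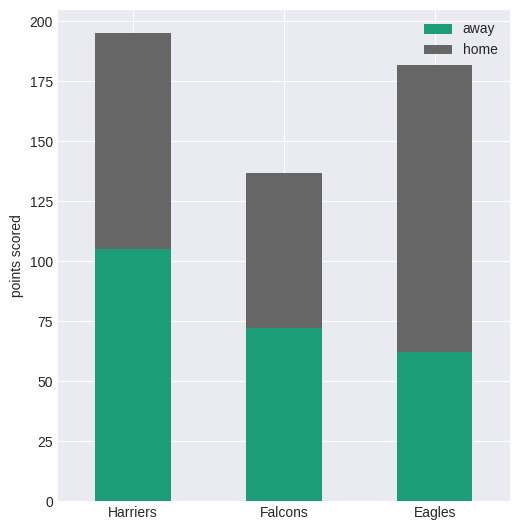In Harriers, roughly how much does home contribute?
home top ≈ 200, bottom ≈ 100; segment ≈ 100.

≈ 100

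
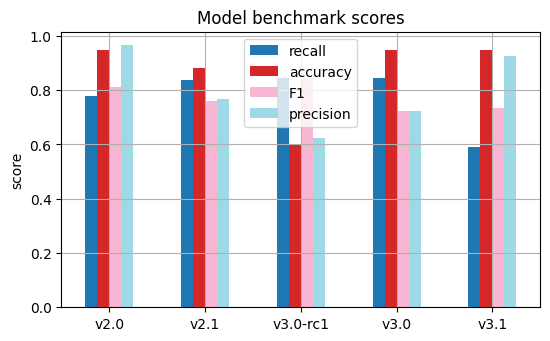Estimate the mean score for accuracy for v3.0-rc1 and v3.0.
(0.6 + 0.9) / 2 ≈ 0.75.

≈ 0.75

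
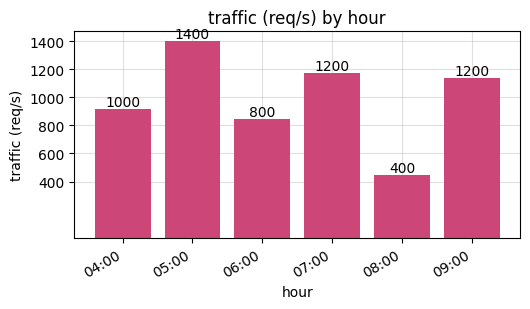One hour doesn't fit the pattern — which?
08:00

08:00 ≈ 400; the rest sit between ≈ 800 and ≈ 1400.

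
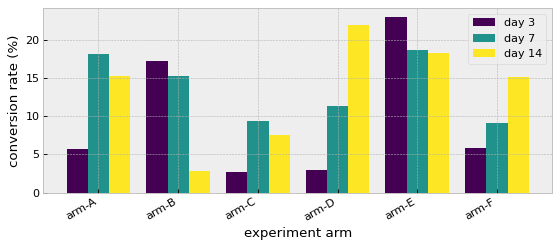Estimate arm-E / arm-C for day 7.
≈ 1.8×

arm-E ≈ 18, arm-C ≈ 10; 18/10 ≈ 1.8.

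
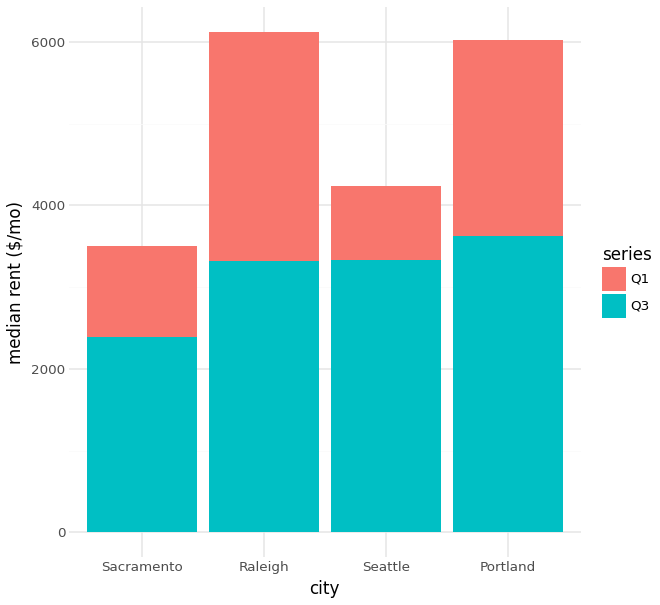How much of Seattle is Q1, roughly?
≈ 1000

Q1 top ≈ 4000, bottom ≈ 3000; segment ≈ 1000.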